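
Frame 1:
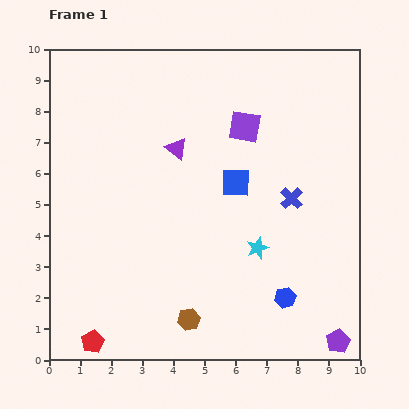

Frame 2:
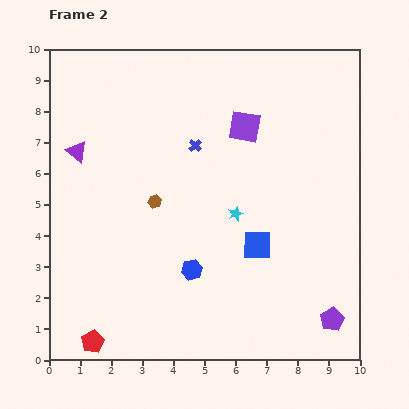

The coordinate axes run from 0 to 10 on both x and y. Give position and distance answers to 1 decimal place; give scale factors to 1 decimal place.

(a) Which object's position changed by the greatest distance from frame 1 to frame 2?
the brown hexagon

(moved 4.0; next 3.5)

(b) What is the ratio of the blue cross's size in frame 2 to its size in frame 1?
0.6×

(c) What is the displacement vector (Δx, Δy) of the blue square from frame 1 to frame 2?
(0.7, -2.0)

The blue square was at (6.0, 5.7) in frame 1 and (6.7, 3.7) in frame 2.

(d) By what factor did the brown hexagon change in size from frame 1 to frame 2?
0.6×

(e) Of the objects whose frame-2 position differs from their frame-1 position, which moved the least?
the purple pentagon

(moved 0.7)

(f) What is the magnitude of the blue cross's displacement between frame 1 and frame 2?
3.5

The blue cross moved from (7.8, 5.2) to (4.7, 6.9), a distance of √(3.1² + 1.7²) ≈ 3.5.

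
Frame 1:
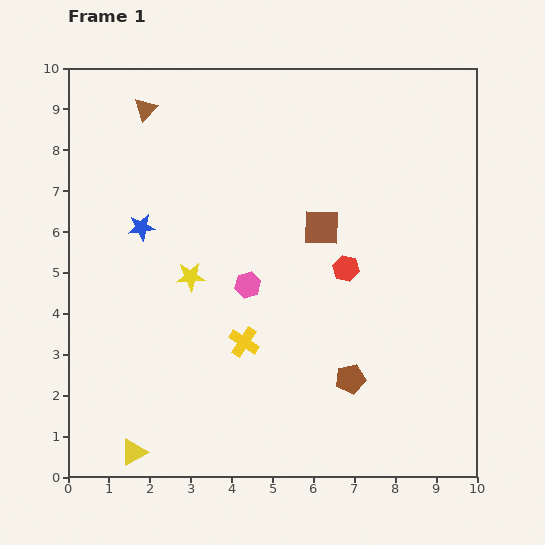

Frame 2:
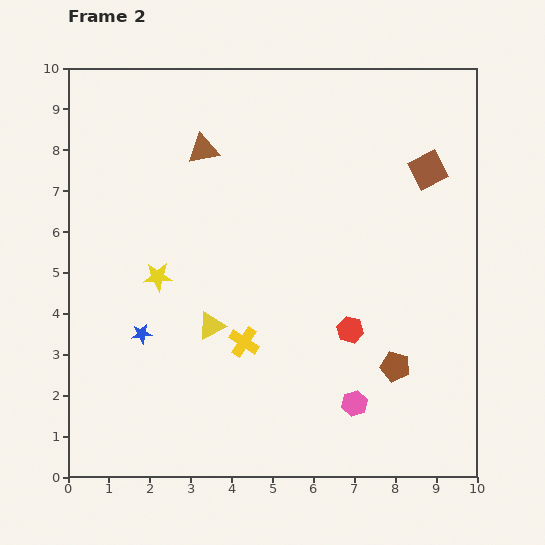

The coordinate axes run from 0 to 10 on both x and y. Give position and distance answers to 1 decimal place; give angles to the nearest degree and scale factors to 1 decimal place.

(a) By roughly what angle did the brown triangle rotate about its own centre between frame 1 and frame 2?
36° clockwise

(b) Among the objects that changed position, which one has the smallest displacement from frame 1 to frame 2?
the yellow star

(moved 0.8)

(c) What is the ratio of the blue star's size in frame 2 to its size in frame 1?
0.8×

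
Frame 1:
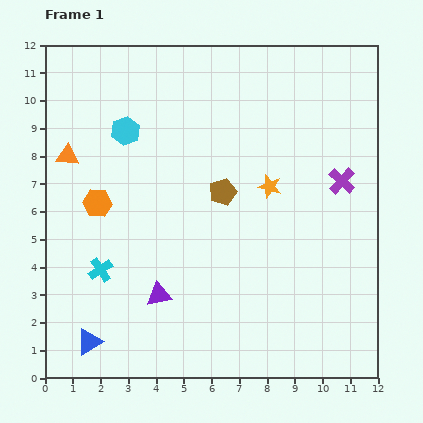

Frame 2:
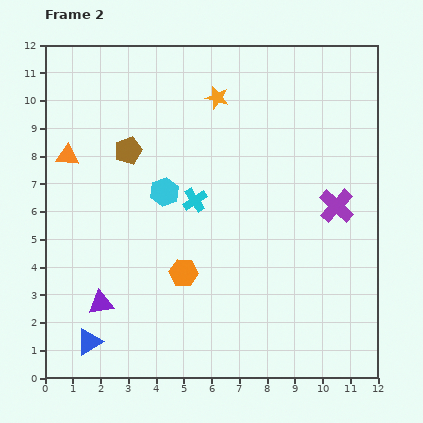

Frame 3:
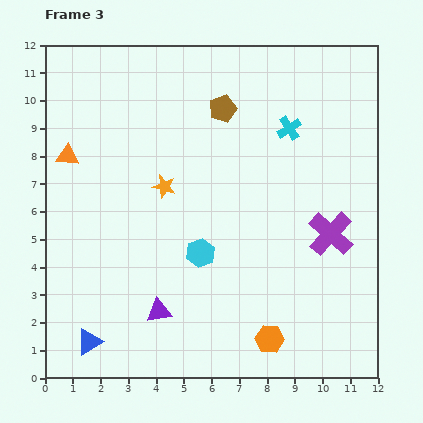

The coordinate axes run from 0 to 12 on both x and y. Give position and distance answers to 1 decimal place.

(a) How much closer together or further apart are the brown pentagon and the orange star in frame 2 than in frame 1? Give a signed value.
+2.0

Distance in frame 1: 1.7. Distance in frame 2: 3.7.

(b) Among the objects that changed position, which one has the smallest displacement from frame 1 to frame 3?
the purple triangle

(moved 0.6)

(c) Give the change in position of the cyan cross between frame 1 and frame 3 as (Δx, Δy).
(6.8, 5.1)

The cyan cross was at (2.0, 3.9) in frame 1 and (8.8, 9.0) in frame 3.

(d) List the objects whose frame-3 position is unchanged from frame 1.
the blue triangle, the orange triangle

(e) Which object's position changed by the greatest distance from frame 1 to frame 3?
the cyan cross

(moved 8.5; next 7.9)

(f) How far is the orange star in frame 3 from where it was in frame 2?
3.7

The orange star moved from (6.2, 10.1) to (4.3, 6.9), a distance of √(1.9² + 3.2²) ≈ 3.7.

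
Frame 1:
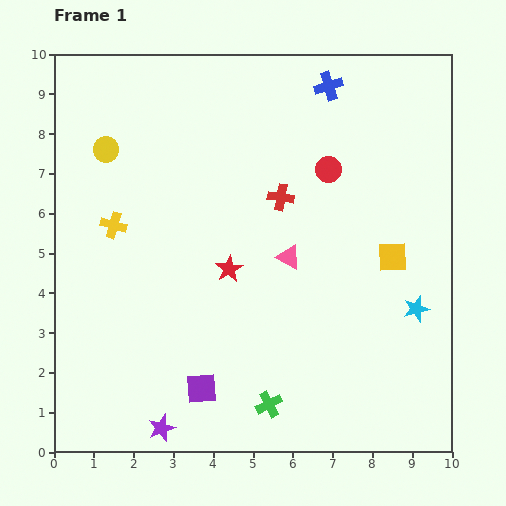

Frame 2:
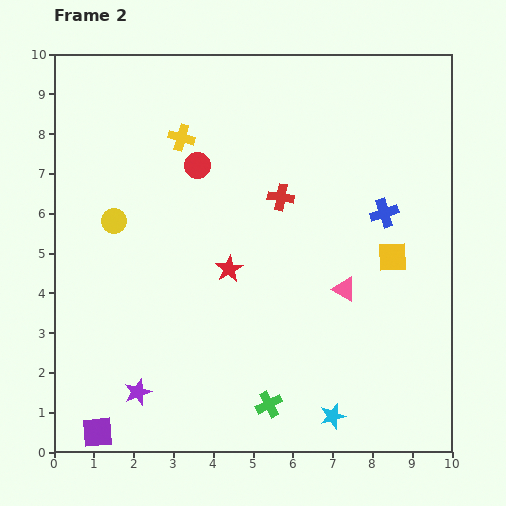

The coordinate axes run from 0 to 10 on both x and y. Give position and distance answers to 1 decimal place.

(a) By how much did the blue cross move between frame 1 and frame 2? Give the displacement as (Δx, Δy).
(1.4, -3.2)

The blue cross was at (6.9, 9.2) in frame 1 and (8.3, 6.0) in frame 2.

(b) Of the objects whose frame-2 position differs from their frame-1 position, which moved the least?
the purple star

(moved 1.1)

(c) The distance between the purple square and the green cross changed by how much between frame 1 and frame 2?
+2.7

Distance in frame 1: 1.7. Distance in frame 2: 4.4.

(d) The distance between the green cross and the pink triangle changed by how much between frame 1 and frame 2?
-0.2

Distance in frame 1: 3.7. Distance in frame 2: 3.5.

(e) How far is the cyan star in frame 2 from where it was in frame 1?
3.4

The cyan star moved from (9.1, 3.6) to (7.0, 0.9), a distance of √(2.1² + 2.7²) ≈ 3.4.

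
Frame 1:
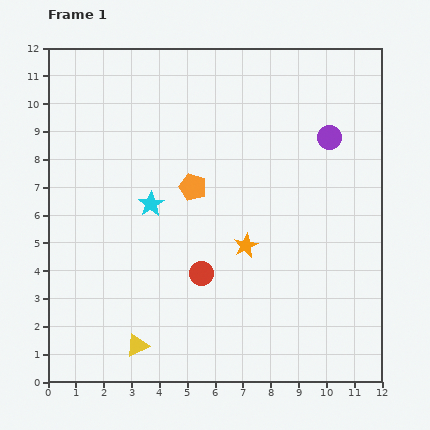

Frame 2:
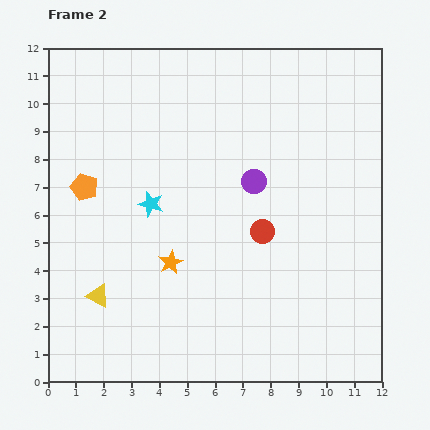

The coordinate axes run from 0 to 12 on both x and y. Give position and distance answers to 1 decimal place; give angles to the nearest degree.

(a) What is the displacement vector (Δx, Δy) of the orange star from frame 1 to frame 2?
(-2.7, -0.6)

The orange star was at (7.1, 4.9) in frame 1 and (4.4, 4.3) in frame 2.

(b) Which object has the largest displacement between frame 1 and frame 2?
the orange pentagon

(moved 3.9; next 3.1)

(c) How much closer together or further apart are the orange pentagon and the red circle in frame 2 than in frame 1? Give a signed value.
+3.5

Distance in frame 1: 3.1. Distance in frame 2: 6.6.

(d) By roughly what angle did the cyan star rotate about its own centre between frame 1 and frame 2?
23° counter-clockwise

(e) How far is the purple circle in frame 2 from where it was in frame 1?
3.1

The purple circle moved from (10.1, 8.8) to (7.4, 7.2), a distance of √(2.7² + 1.6²) ≈ 3.1.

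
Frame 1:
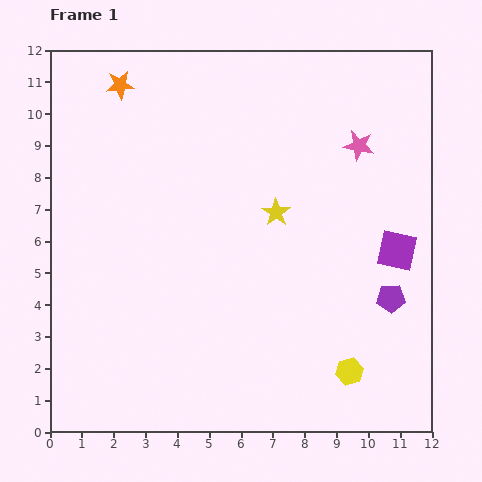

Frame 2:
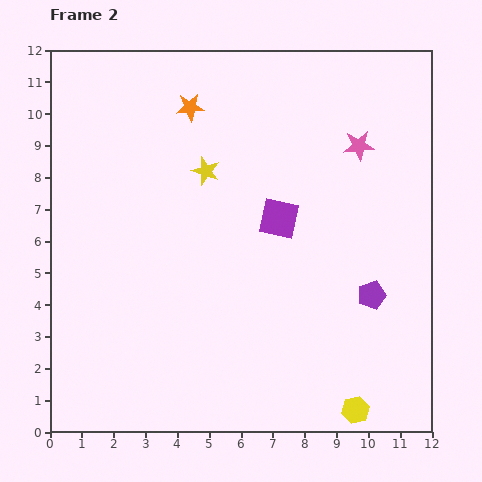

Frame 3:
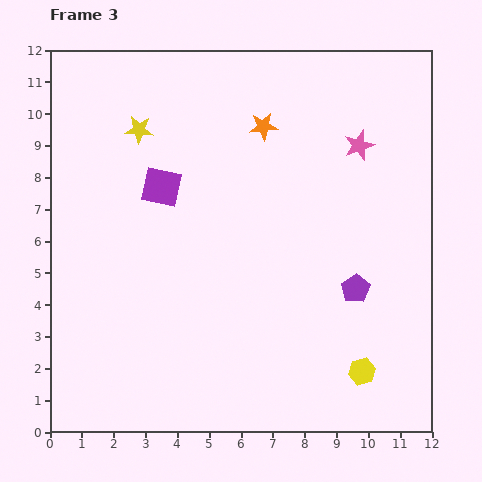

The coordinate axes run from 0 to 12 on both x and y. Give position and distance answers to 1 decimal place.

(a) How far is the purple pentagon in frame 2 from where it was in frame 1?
0.6

The purple pentagon moved from (10.7, 4.2) to (10.1, 4.3), a distance of √(0.6² + 0.1²) ≈ 0.6.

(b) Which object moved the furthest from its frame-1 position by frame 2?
the purple square

(moved 3.8; next 2.6)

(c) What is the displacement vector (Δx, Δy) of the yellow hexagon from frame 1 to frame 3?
(0.4, 0.0)

The yellow hexagon was at (9.4, 1.9) in frame 1 and (9.8, 1.9) in frame 3.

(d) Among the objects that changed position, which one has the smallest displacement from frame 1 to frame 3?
the yellow hexagon

(moved 0.4)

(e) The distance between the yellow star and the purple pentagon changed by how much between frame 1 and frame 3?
+3.9

Distance in frame 1: 4.5. Distance in frame 3: 8.4.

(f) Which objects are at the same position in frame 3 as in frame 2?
the pink star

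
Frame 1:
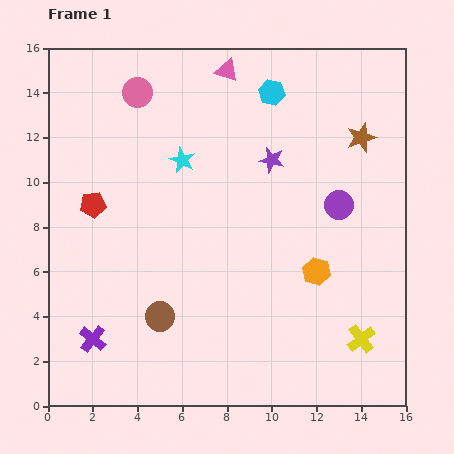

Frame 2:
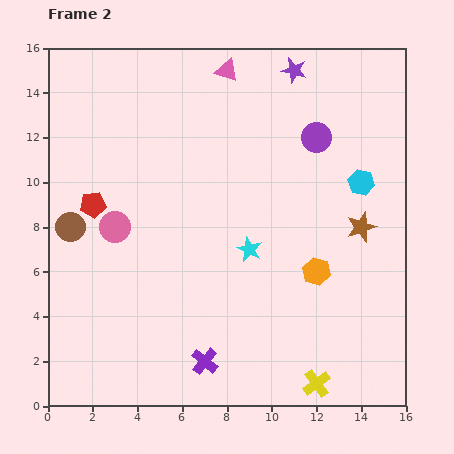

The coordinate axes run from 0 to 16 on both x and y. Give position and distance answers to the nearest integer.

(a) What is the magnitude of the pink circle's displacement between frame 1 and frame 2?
6

The pink circle moved from (4, 14) to (3, 8), a distance of √(1² + 6²) ≈ 6.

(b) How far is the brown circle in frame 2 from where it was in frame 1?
6

The brown circle moved from (5, 4) to (1, 8), a distance of √(4² + 4²) ≈ 6.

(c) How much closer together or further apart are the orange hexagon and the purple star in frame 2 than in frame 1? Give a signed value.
+4

Distance in frame 1: 5. Distance in frame 2: 9.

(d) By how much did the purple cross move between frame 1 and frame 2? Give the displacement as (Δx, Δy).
(5, -1)

The purple cross was at (2, 3) in frame 1 and (7, 2) in frame 2.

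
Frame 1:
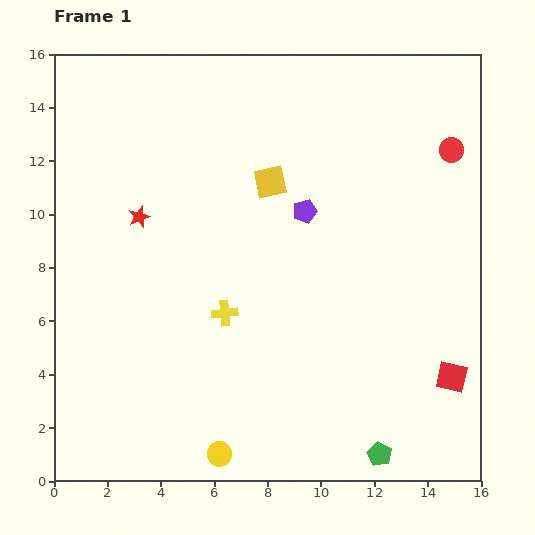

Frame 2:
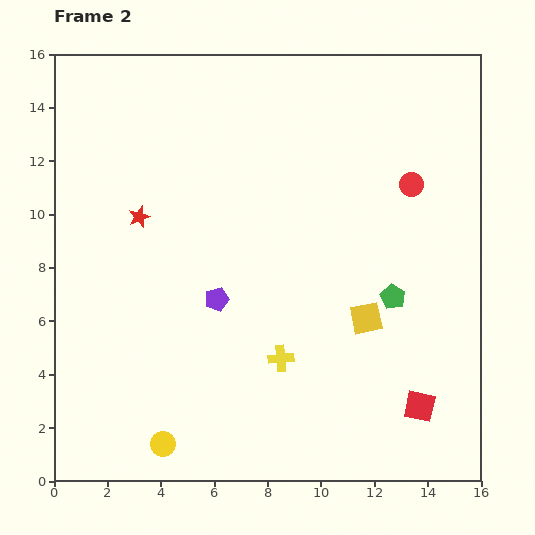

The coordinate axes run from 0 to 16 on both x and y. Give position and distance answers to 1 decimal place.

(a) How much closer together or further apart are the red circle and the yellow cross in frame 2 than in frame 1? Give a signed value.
-2.4

Distance in frame 1: 10.5. Distance in frame 2: 8.1.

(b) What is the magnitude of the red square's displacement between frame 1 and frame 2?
1.6

The red square moved from (14.9, 3.9) to (13.7, 2.8), a distance of √(1.2² + 1.1²) ≈ 1.6.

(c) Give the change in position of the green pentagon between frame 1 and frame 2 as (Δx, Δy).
(0.5, 5.9)

The green pentagon was at (12.2, 1.0) in frame 1 and (12.7, 6.9) in frame 2.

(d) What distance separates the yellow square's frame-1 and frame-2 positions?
6.2

The yellow square moved from (8.1, 11.2) to (11.7, 6.1), a distance of √(3.6² + 5.1²) ≈ 6.2.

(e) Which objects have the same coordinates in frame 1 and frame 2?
the red star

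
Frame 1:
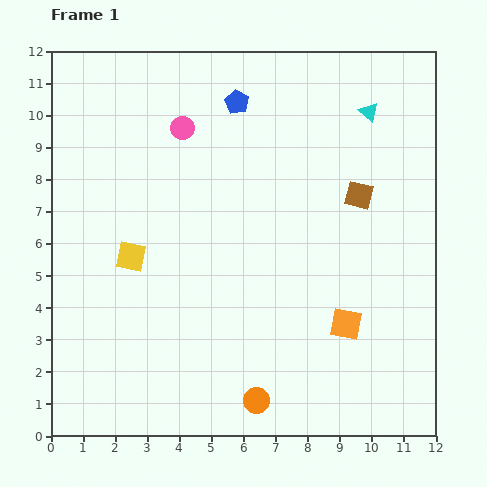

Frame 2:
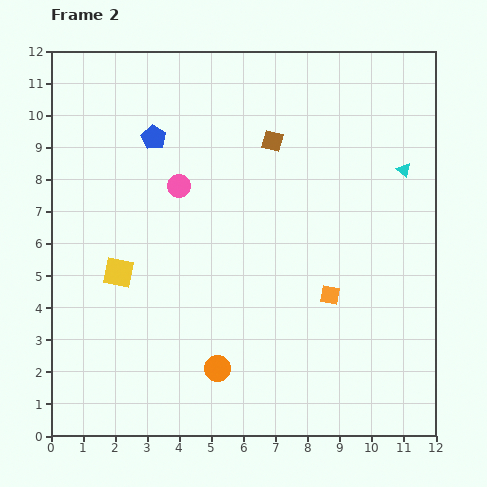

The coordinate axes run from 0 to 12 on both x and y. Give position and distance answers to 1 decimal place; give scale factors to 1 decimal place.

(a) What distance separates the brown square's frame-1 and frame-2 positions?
3.2

The brown square moved from (9.6, 7.5) to (6.9, 9.2), a distance of √(2.7² + 1.7²) ≈ 3.2.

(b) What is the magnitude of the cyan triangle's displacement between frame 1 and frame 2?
2.1

The cyan triangle moved from (9.9, 10.1) to (11.0, 8.3), a distance of √(1.1² + 1.8²) ≈ 2.1.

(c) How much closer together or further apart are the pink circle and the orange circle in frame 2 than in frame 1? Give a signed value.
-3.0

Distance in frame 1: 8.8. Distance in frame 2: 5.8.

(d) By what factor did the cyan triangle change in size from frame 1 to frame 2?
0.7×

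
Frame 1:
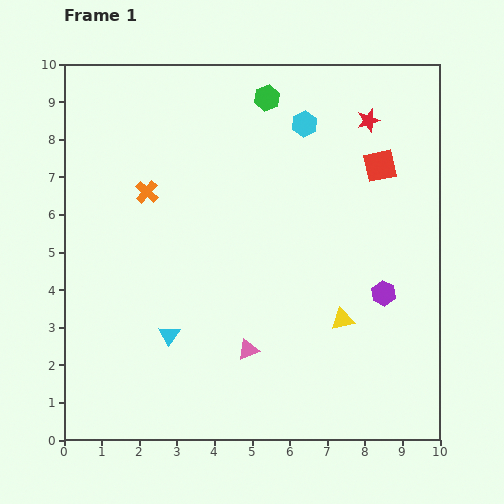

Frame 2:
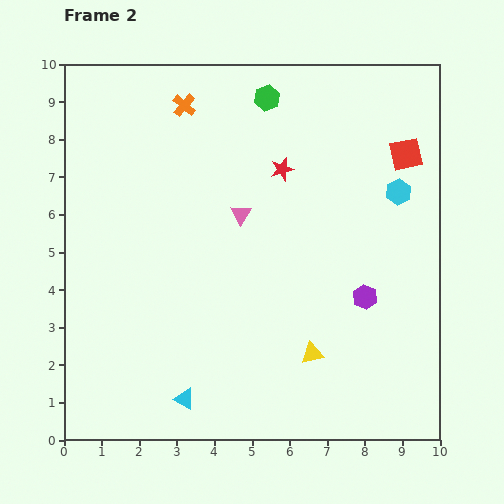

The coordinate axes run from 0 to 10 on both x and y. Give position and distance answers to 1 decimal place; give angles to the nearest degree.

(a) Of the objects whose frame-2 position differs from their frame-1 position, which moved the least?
the purple hexagon

(moved 0.5)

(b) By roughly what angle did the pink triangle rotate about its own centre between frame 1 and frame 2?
34° counter-clockwise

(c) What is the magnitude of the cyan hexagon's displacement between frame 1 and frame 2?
3.1

The cyan hexagon moved from (6.4, 8.4) to (8.9, 6.6), a distance of √(2.5² + 1.8²) ≈ 3.1.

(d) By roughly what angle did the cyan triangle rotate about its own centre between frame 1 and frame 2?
34° counter-clockwise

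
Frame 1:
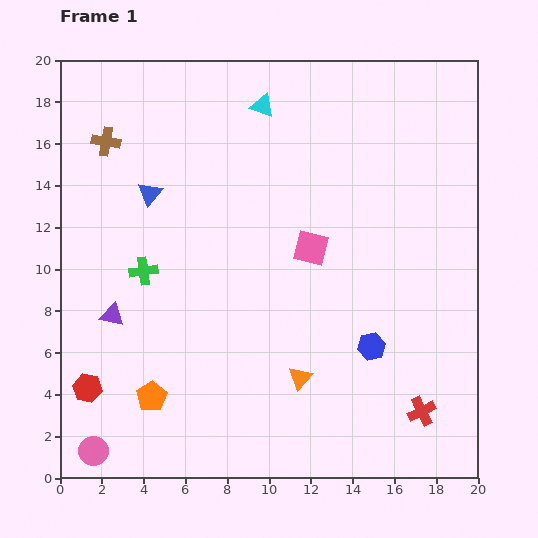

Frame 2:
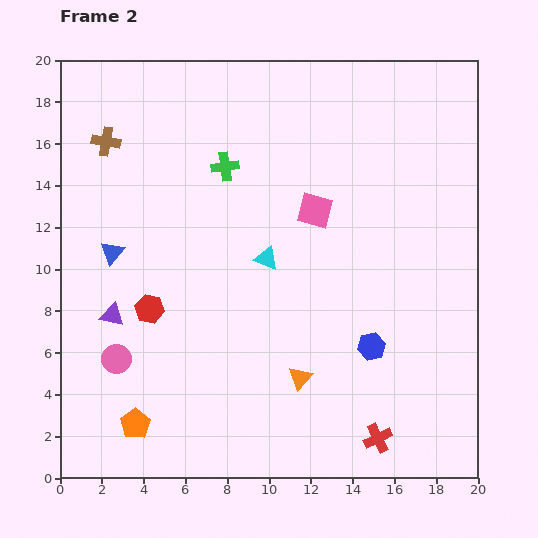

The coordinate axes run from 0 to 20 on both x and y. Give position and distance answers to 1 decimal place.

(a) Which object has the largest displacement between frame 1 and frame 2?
the cyan triangle

(moved 7.3; next 6.3)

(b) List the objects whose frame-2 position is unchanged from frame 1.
the blue hexagon, the purple triangle, the orange triangle, the brown cross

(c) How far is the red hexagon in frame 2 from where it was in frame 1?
4.8

The red hexagon moved from (1.3, 4.3) to (4.3, 8.1), a distance of √(3.0² + 3.8²) ≈ 4.8.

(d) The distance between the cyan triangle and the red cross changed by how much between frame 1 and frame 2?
-6.4

Distance in frame 1: 16.5. Distance in frame 2: 10.1.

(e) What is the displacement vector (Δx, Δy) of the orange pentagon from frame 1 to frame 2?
(-0.8, -1.3)

The orange pentagon was at (4.4, 3.9) in frame 1 and (3.6, 2.6) in frame 2.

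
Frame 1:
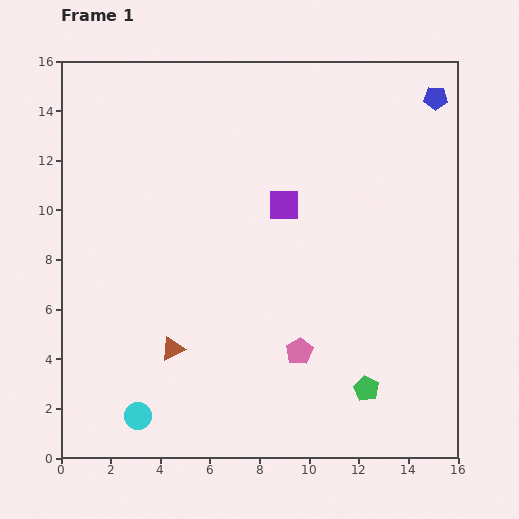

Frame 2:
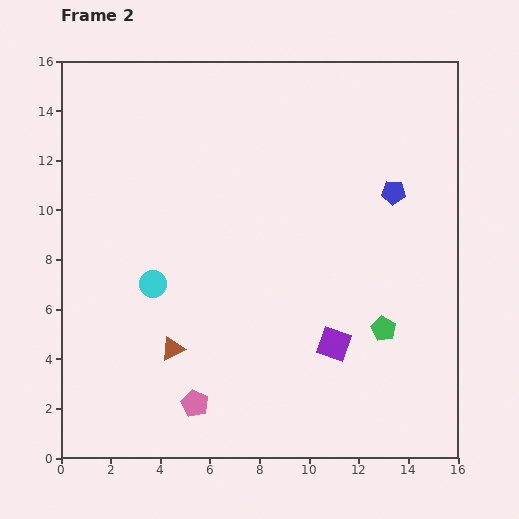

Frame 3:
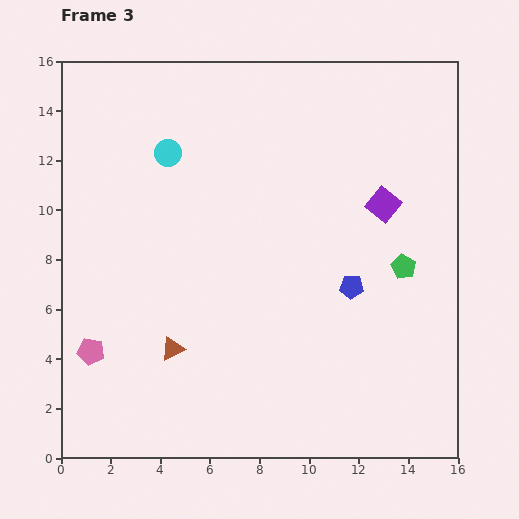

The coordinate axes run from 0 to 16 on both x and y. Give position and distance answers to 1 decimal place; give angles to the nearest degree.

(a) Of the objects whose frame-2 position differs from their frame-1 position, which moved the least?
the green pentagon

(moved 2.5)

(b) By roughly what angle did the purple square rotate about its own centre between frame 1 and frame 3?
39° clockwise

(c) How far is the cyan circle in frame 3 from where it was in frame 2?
5.3

The cyan circle moved from (3.7, 7.0) to (4.3, 12.3), a distance of √(0.6² + 5.3²) ≈ 5.3.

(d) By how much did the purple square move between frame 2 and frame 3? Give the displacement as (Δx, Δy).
(2.0, 5.6)

The purple square was at (11.0, 4.6) in frame 2 and (13.0, 10.2) in frame 3.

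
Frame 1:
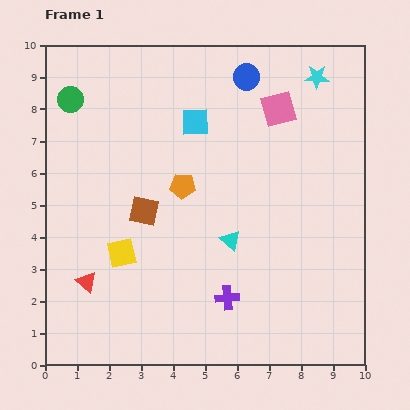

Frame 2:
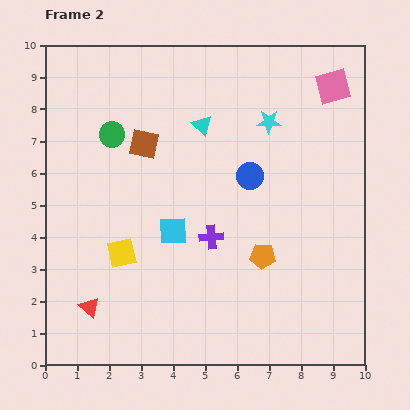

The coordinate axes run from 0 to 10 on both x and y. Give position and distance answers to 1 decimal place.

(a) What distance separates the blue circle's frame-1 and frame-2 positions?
3.1

The blue circle moved from (6.3, 9.0) to (6.4, 5.9), a distance of √(0.1² + 3.1²) ≈ 3.1.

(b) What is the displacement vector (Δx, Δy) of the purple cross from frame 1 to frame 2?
(-0.5, 1.9)

The purple cross was at (5.7, 2.1) in frame 1 and (5.2, 4.0) in frame 2.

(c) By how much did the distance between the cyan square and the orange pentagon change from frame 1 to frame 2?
+0.9

Distance in frame 1: 2.0. Distance in frame 2: 2.9.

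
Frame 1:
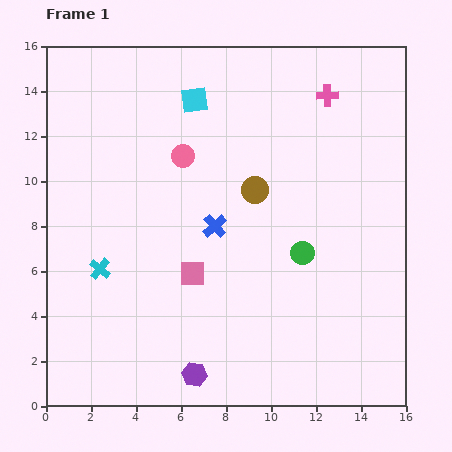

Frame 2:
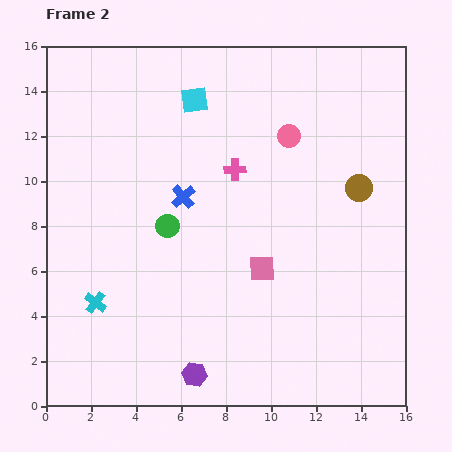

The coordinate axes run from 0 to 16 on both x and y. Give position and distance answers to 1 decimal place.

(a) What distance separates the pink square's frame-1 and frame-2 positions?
3.1

The pink square moved from (6.5, 5.9) to (9.6, 6.1), a distance of √(3.1² + 0.2²) ≈ 3.1.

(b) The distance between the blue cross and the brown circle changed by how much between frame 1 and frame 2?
+5.4

Distance in frame 1: 2.4. Distance in frame 2: 7.8.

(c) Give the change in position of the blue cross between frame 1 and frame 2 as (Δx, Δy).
(-1.4, 1.3)

The blue cross was at (7.5, 8.0) in frame 1 and (6.1, 9.3) in frame 2.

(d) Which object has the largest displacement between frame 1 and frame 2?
the green circle

(moved 6.1; next 5.3)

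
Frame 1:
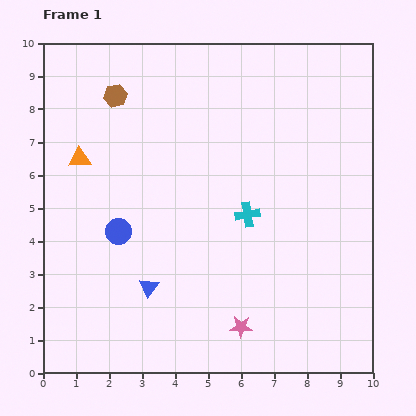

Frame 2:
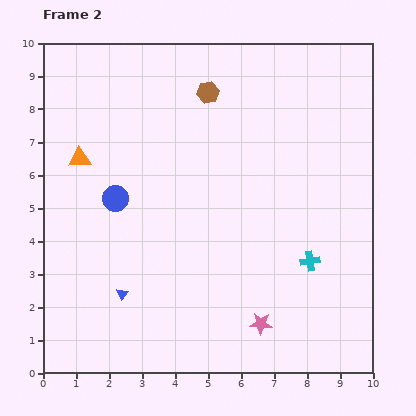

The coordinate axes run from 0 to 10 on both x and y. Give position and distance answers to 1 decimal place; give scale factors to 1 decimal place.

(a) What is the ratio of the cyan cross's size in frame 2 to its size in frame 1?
0.8×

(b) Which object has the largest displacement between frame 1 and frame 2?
the brown hexagon

(moved 2.8; next 2.4)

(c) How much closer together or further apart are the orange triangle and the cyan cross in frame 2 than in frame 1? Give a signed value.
+2.3

Distance in frame 1: 5.4. Distance in frame 2: 7.7.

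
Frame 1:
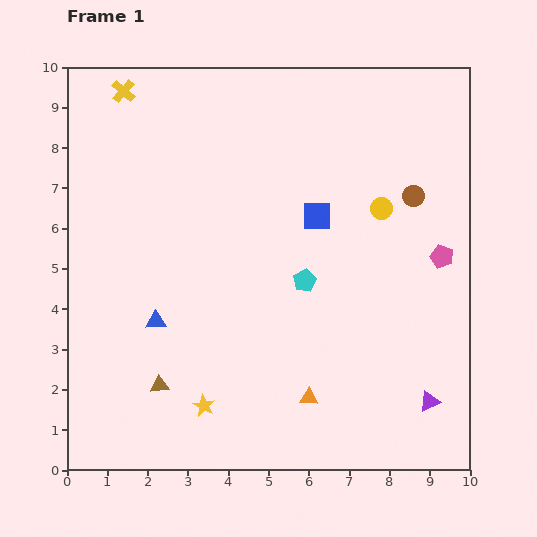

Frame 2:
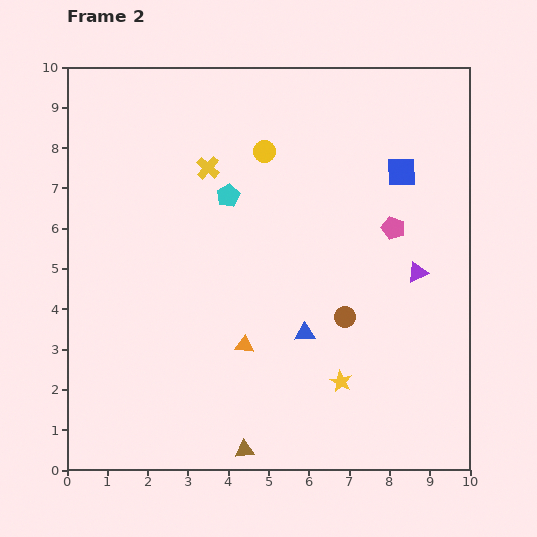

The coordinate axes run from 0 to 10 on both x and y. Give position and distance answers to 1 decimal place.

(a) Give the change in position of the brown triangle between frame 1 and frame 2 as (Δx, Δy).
(2.1, -1.6)

The brown triangle was at (2.3, 2.1) in frame 1 and (4.4, 0.5) in frame 2.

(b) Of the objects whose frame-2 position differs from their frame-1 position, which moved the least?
the pink pentagon

(moved 1.4)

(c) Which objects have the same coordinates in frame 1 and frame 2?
none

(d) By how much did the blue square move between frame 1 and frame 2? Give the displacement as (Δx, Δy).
(2.1, 1.1)

The blue square was at (6.2, 6.3) in frame 1 and (8.3, 7.4) in frame 2.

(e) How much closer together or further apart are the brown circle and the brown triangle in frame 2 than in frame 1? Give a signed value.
-3.8

Distance in frame 1: 7.9. Distance in frame 2: 4.1.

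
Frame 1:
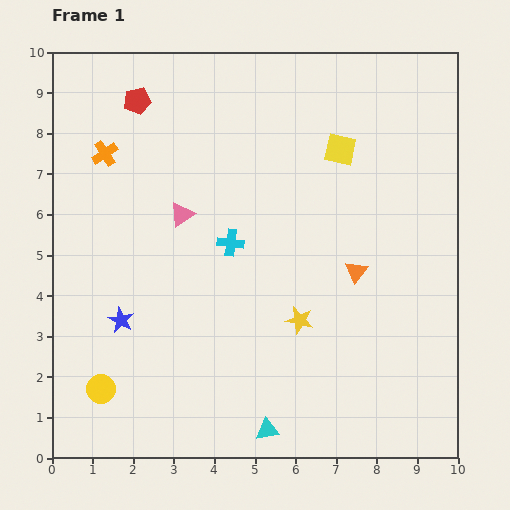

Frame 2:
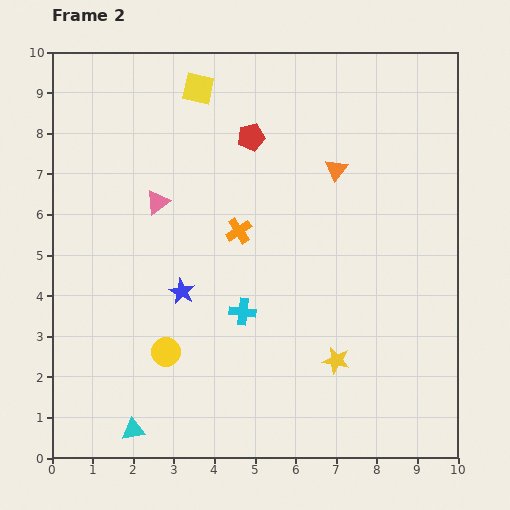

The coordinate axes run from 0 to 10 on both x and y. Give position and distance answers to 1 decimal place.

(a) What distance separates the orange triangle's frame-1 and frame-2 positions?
2.5

The orange triangle moved from (7.5, 4.6) to (7.0, 7.1), a distance of √(0.5² + 2.5²) ≈ 2.5.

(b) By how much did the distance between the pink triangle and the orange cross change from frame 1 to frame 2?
-0.3

Distance in frame 1: 2.4. Distance in frame 2: 2.1.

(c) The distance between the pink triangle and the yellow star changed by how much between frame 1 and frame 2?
+2.0

Distance in frame 1: 3.9. Distance in frame 2: 5.9.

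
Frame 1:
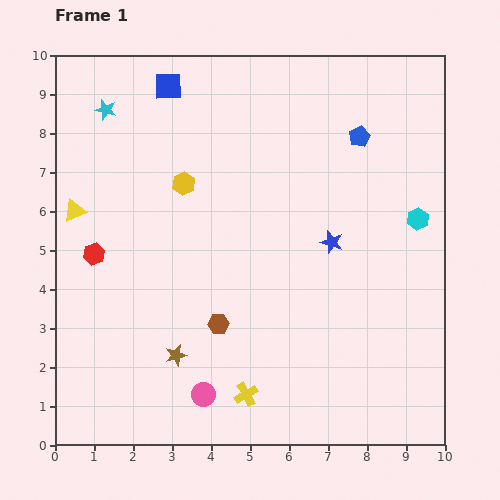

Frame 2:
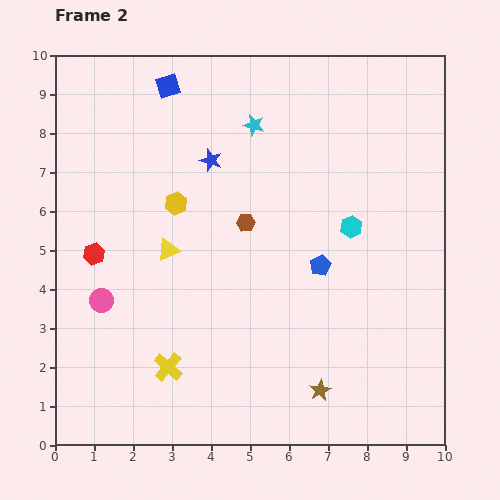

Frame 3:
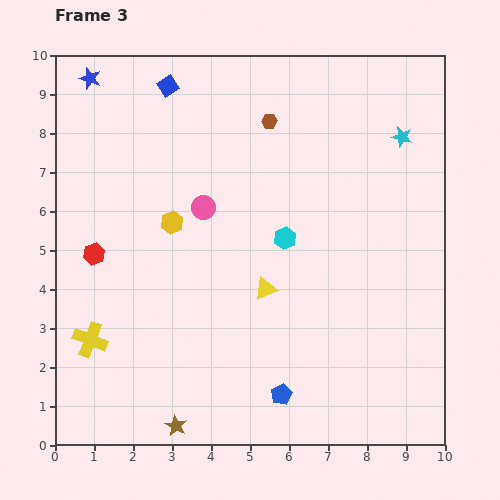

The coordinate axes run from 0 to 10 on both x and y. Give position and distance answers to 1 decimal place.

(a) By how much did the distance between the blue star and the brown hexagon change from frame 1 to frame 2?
-1.8

Distance in frame 1: 3.6. Distance in frame 2: 1.8.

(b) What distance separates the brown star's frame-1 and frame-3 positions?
1.8

The brown star moved from (3.1, 2.3) to (3.1, 0.5), a distance of √(0.0² + 1.8²) ≈ 1.8.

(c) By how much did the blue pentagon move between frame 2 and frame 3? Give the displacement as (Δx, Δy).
(-1.0, -3.3)

The blue pentagon was at (6.8, 4.6) in frame 2 and (5.8, 1.3) in frame 3.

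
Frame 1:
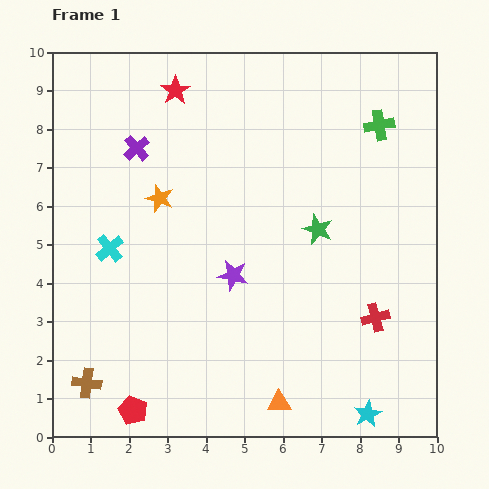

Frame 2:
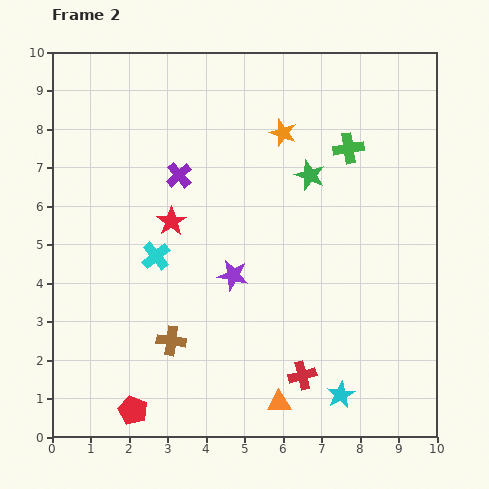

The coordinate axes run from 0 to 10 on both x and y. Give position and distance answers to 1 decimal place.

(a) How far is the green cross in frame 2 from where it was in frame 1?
1.0

The green cross moved from (8.5, 8.1) to (7.7, 7.5), a distance of √(0.8² + 0.6²) ≈ 1.0.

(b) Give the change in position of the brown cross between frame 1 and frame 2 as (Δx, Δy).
(2.2, 1.1)

The brown cross was at (0.9, 1.4) in frame 1 and (3.1, 2.5) in frame 2.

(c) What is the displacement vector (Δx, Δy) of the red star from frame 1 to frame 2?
(-0.1, -3.4)

The red star was at (3.2, 9.0) in frame 1 and (3.1, 5.6) in frame 2.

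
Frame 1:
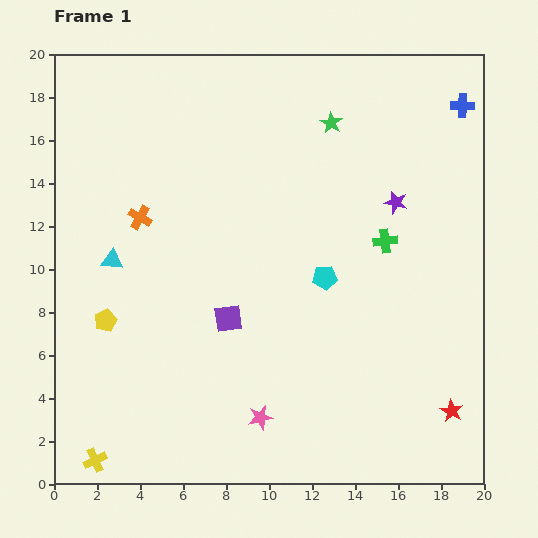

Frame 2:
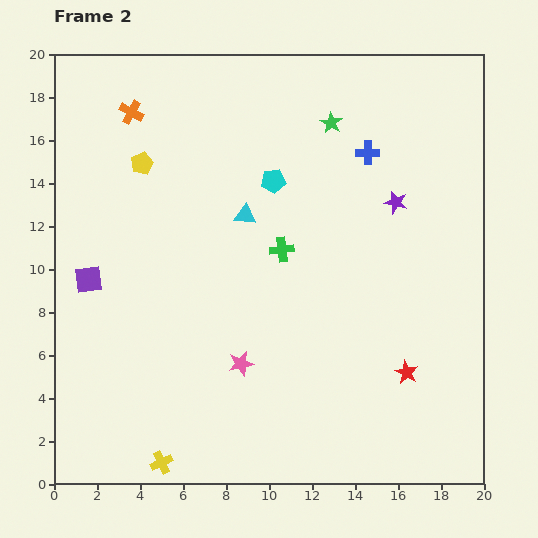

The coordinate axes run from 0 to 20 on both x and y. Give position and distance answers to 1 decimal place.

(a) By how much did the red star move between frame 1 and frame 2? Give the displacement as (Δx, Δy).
(-2.1, 1.8)

The red star was at (18.5, 3.4) in frame 1 and (16.4, 5.2) in frame 2.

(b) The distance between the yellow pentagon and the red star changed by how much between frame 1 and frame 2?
-0.9

Distance in frame 1: 16.6. Distance in frame 2: 15.7.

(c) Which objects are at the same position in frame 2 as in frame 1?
the purple star, the green star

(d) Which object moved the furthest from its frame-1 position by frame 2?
the yellow pentagon

(moved 7.5; next 6.7)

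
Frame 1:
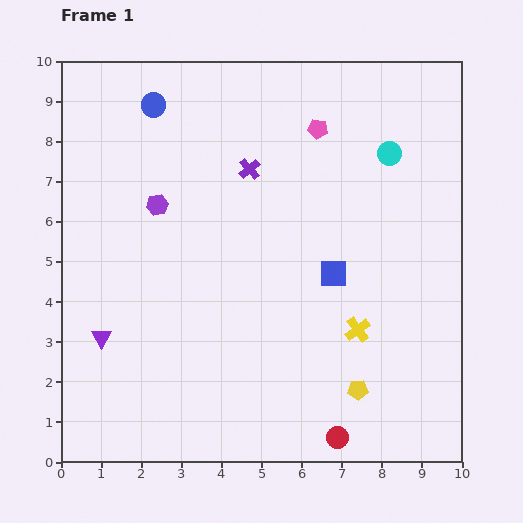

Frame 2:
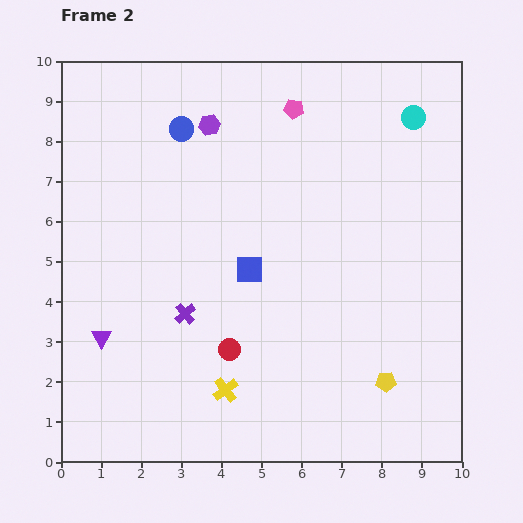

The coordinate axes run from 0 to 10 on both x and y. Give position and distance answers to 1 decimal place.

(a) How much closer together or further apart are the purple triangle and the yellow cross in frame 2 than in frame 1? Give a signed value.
-3.0

Distance in frame 1: 6.4. Distance in frame 2: 3.4.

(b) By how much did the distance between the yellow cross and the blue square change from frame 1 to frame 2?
+1.6

Distance in frame 1: 1.5. Distance in frame 2: 3.1.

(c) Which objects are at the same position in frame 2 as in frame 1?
the purple triangle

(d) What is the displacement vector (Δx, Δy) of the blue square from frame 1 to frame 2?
(-2.1, 0.1)

The blue square was at (6.8, 4.7) in frame 1 and (4.7, 4.8) in frame 2.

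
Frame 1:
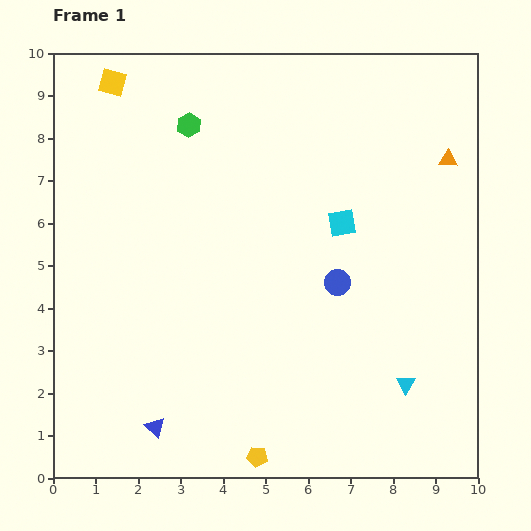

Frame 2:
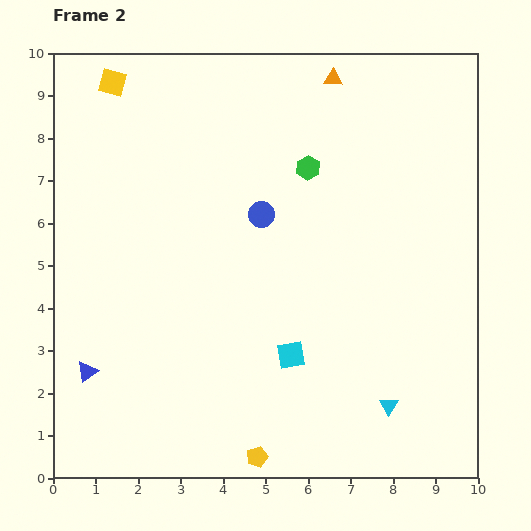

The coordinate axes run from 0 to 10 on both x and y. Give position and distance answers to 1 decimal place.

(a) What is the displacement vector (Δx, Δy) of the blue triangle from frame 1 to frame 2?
(-1.6, 1.3)

The blue triangle was at (2.4, 1.2) in frame 1 and (0.8, 2.5) in frame 2.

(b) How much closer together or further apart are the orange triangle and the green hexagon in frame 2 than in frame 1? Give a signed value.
-4.0

Distance in frame 1: 6.2. Distance in frame 2: 2.2.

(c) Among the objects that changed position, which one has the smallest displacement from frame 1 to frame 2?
the cyan triangle

(moved 0.6)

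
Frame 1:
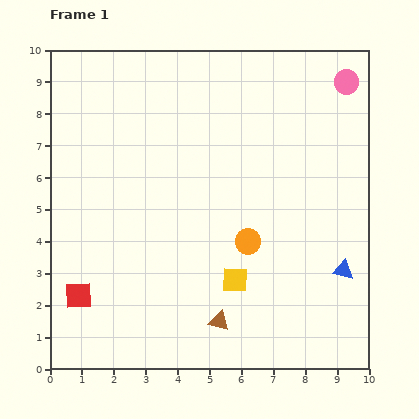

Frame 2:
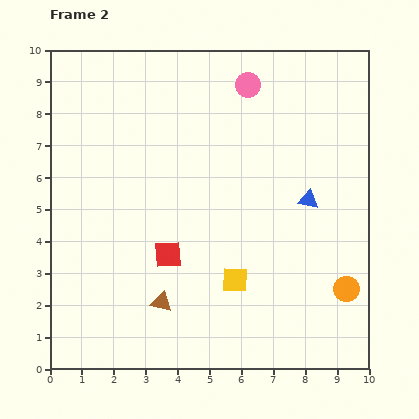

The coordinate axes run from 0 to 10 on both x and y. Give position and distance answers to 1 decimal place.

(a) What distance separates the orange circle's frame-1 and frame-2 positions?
3.4

The orange circle moved from (6.2, 4.0) to (9.3, 2.5), a distance of √(3.1² + 1.5²) ≈ 3.4.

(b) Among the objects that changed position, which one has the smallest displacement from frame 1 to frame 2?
the brown triangle

(moved 1.9)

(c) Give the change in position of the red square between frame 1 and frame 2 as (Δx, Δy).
(2.8, 1.3)

The red square was at (0.9, 2.3) in frame 1 and (3.7, 3.6) in frame 2.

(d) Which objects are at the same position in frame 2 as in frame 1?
the yellow square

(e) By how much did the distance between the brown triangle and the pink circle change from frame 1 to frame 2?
-1.2

Distance in frame 1: 8.5. Distance in frame 2: 7.3.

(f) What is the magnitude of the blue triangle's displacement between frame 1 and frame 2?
2.5

The blue triangle moved from (9.2, 3.1) to (8.1, 5.3), a distance of √(1.1² + 2.2²) ≈ 2.5.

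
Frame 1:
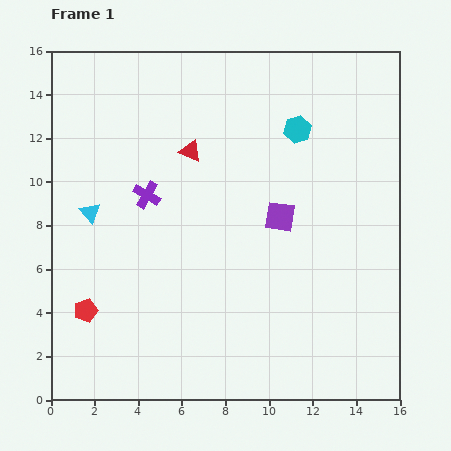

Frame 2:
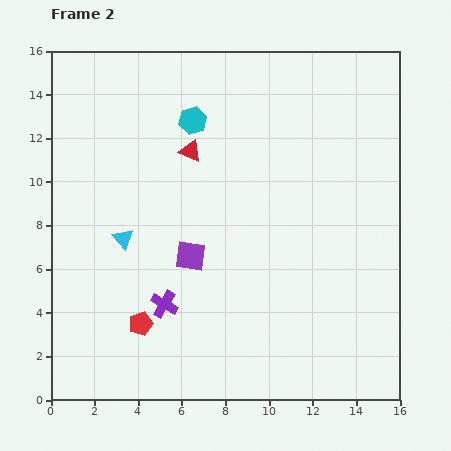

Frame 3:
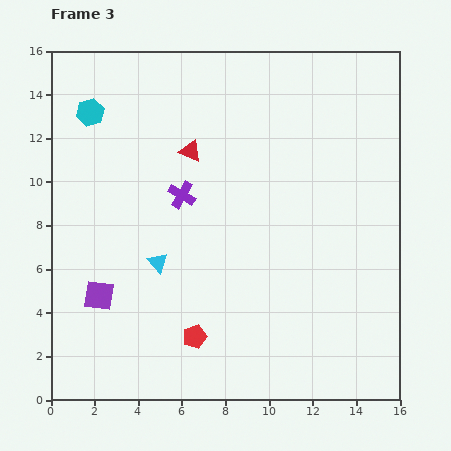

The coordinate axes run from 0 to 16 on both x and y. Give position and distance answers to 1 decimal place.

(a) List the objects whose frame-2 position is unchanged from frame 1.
the red triangle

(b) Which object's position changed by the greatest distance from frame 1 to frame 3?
the cyan hexagon

(moved 9.5; next 9.0)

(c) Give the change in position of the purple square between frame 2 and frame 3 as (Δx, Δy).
(-4.2, -1.8)

The purple square was at (6.4, 6.6) in frame 2 and (2.2, 4.8) in frame 3.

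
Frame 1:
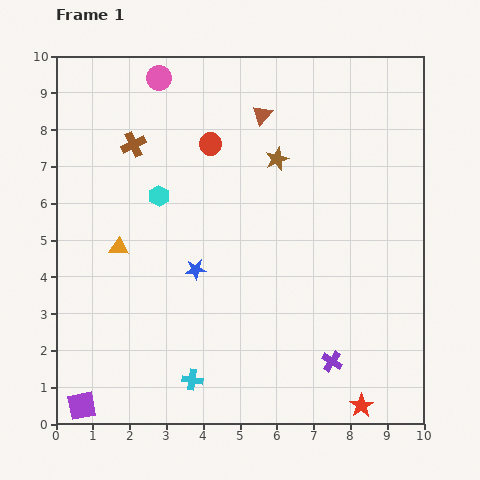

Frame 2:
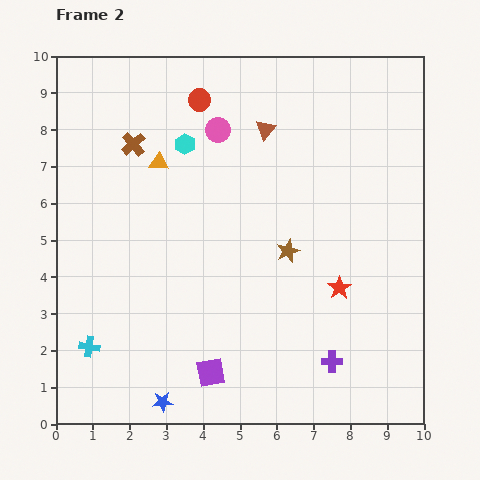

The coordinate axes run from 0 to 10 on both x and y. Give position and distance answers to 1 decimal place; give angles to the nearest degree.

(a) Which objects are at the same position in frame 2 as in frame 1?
the purple cross, the brown cross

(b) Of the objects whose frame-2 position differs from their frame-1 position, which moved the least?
the brown triangle

(moved 0.4)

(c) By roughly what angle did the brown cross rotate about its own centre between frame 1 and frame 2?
16° counter-clockwise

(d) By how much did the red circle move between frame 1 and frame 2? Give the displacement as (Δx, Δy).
(-0.3, 1.2)

The red circle was at (4.2, 7.6) in frame 1 and (3.9, 8.8) in frame 2.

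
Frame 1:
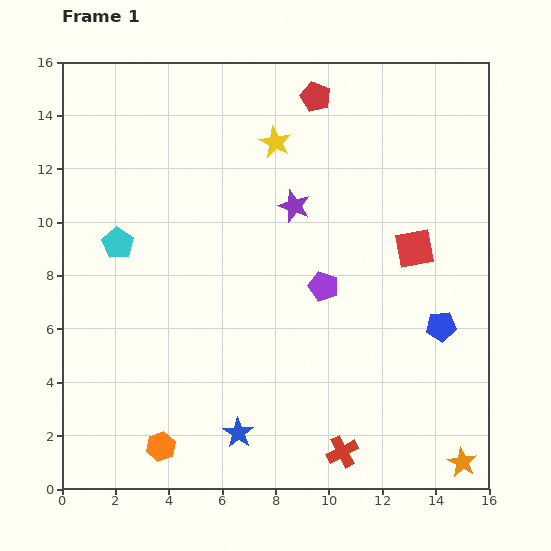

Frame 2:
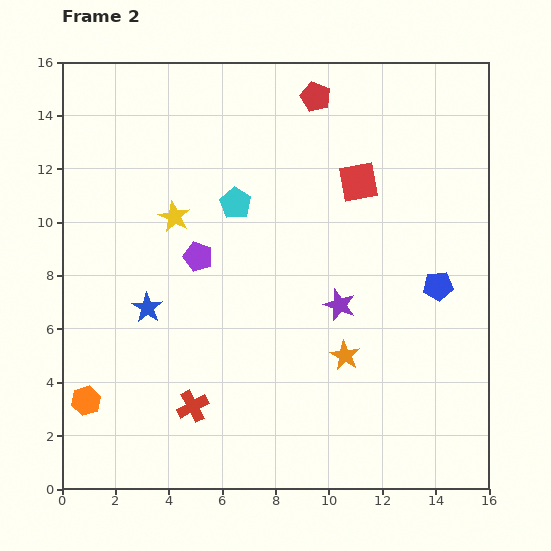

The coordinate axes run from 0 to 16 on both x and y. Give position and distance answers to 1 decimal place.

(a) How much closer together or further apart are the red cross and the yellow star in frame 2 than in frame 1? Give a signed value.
-4.8

Distance in frame 1: 11.9. Distance in frame 2: 7.1.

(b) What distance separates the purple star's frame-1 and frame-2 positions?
4.1

The purple star moved from (8.7, 10.6) to (10.4, 6.9), a distance of √(1.7² + 3.7²) ≈ 4.1.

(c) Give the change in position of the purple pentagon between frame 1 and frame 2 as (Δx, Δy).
(-4.7, 1.1)

The purple pentagon was at (9.8, 7.6) in frame 1 and (5.1, 8.7) in frame 2.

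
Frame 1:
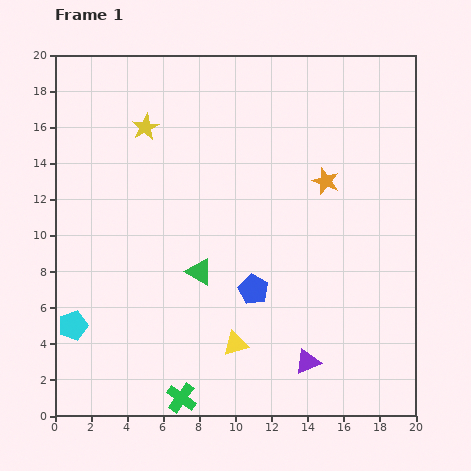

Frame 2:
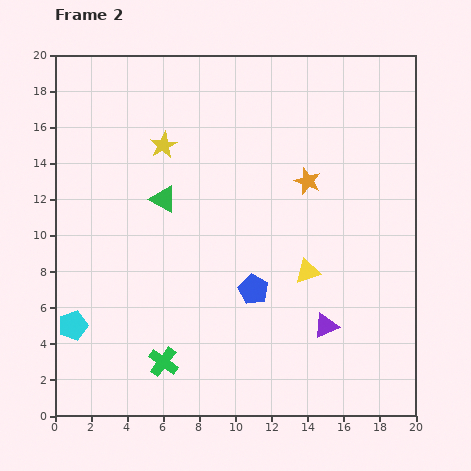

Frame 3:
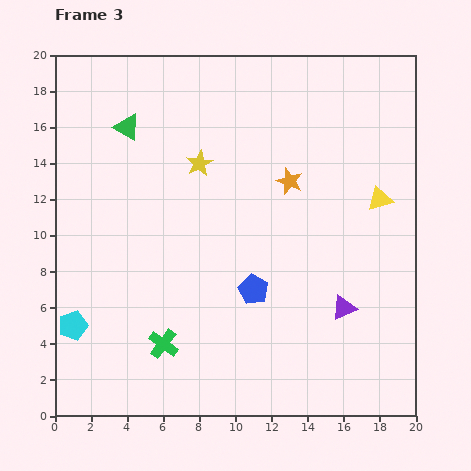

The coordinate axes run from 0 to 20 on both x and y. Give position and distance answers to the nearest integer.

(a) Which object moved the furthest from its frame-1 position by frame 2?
the yellow triangle

(moved 6; next 4)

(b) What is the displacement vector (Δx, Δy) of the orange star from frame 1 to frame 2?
(-1, 0)

The orange star was at (15, 13) in frame 1 and (14, 13) in frame 2.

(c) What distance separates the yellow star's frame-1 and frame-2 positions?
1

The yellow star moved from (5, 16) to (6, 15), a distance of √(1² + 1²) ≈ 1.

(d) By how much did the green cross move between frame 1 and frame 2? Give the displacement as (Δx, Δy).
(-1, 2)

The green cross was at (7, 1) in frame 1 and (6, 3) in frame 2.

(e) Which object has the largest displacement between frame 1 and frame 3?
the yellow triangle

(moved 11; next 9)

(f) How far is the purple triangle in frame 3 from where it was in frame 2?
1

The purple triangle moved from (15, 5) to (16, 6), a distance of √(1² + 1²) ≈ 1.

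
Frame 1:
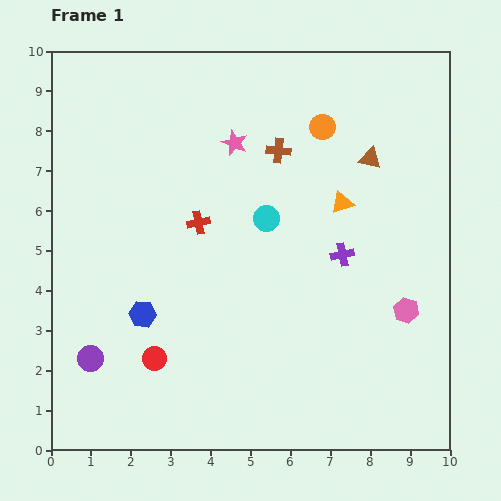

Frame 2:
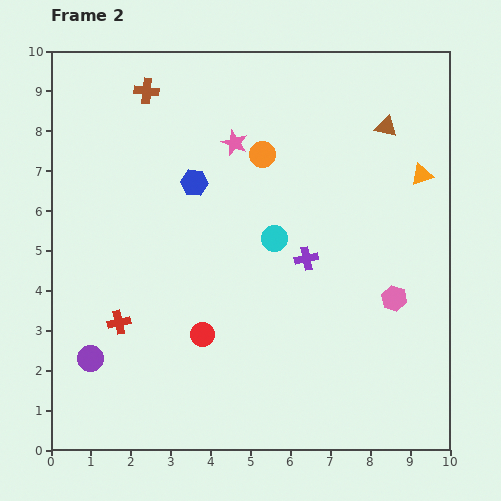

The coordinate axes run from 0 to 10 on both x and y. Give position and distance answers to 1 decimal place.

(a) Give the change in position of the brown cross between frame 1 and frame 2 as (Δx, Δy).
(-3.3, 1.5)

The brown cross was at (5.7, 7.5) in frame 1 and (2.4, 9.0) in frame 2.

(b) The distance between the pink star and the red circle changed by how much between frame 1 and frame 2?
-0.9

Distance in frame 1: 5.8. Distance in frame 2: 4.9.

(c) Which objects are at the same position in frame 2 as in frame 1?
the pink star, the purple circle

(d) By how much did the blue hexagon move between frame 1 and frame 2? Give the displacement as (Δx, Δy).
(1.3, 3.3)

The blue hexagon was at (2.3, 3.4) in frame 1 and (3.6, 6.7) in frame 2.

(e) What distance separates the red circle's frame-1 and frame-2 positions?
1.3

The red circle moved from (2.6, 2.3) to (3.8, 2.9), a distance of √(1.2² + 0.6²) ≈ 1.3.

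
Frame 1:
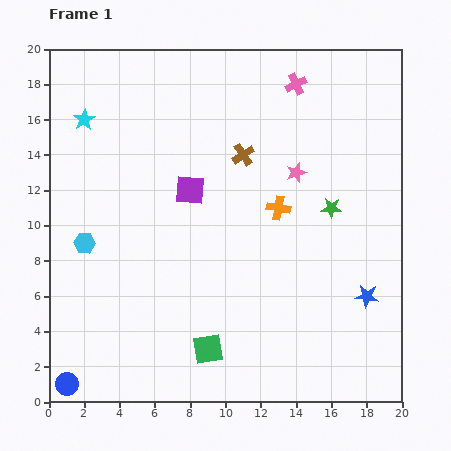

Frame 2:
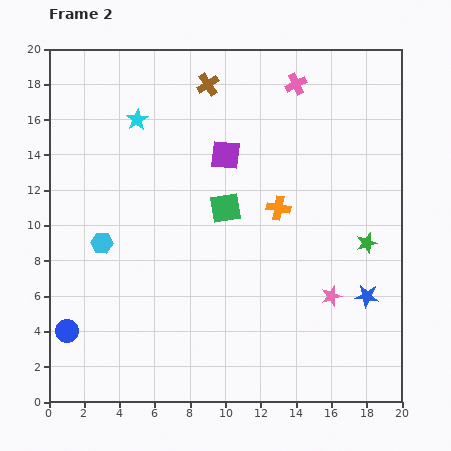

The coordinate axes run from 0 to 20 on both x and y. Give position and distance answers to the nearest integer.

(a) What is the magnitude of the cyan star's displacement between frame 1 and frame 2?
3

The cyan star moved from (2, 16) to (5, 16), a distance of √(3² + 0²) ≈ 3.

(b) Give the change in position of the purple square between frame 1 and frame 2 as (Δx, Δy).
(2, 2)

The purple square was at (8, 12) in frame 1 and (10, 14) in frame 2.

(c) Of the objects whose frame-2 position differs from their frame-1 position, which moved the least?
the cyan hexagon

(moved 1)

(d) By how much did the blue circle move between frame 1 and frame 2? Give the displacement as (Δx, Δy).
(0, 3)

The blue circle was at (1, 1) in frame 1 and (1, 4) in frame 2.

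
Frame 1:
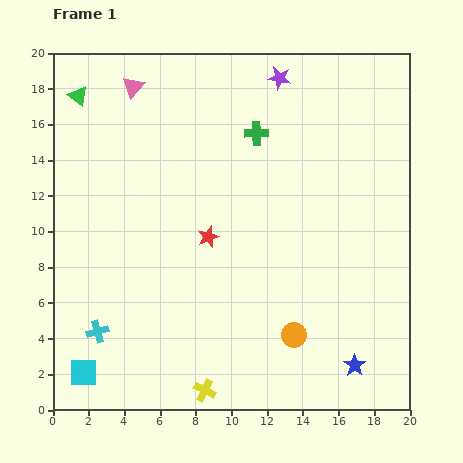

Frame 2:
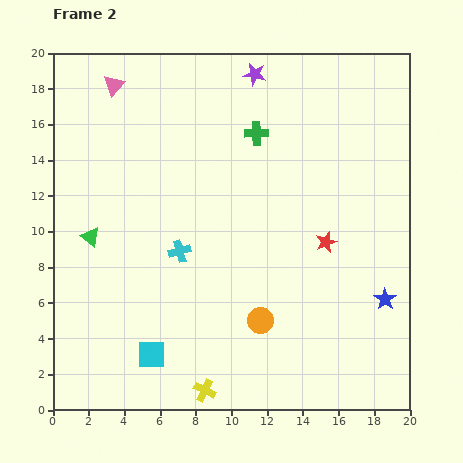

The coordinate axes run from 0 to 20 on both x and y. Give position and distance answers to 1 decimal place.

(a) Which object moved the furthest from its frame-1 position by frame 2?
the green triangle

(moved 7.9; next 6.6)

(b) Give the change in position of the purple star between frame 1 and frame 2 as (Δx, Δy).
(-1.4, 0.2)

The purple star was at (12.7, 18.6) in frame 1 and (11.3, 18.8) in frame 2.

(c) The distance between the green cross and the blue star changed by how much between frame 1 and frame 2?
-2.3

Distance in frame 1: 14.1. Distance in frame 2: 11.8.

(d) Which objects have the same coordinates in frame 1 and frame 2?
the yellow cross, the green cross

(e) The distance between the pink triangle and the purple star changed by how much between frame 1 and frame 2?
-0.3

Distance in frame 1: 8.2. Distance in frame 2: 7.9.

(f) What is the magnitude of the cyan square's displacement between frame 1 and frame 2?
3.9

The cyan square moved from (1.7, 2.1) to (5.5, 3.1), a distance of √(3.8² + 1.0²) ≈ 3.9.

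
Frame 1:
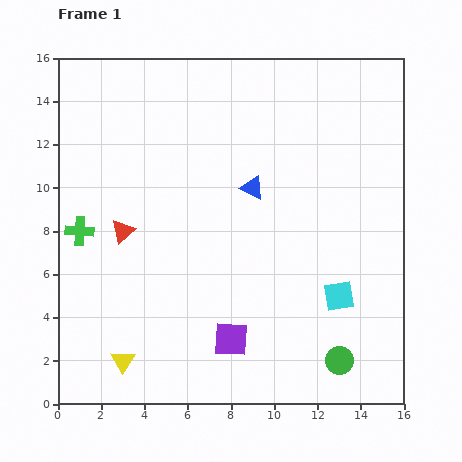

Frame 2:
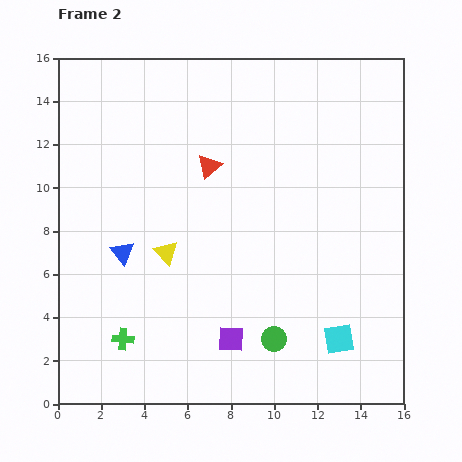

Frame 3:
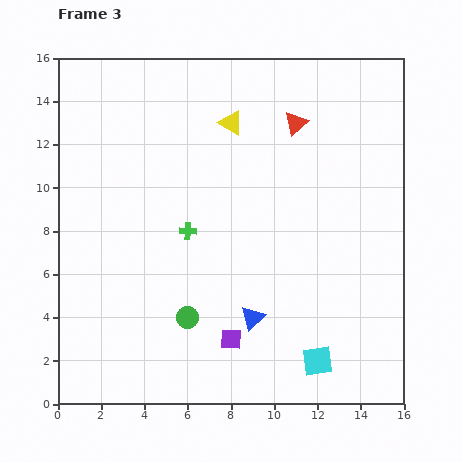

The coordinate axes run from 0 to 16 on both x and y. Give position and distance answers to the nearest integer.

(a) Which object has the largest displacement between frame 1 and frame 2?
the blue triangle

(moved 7; next 5)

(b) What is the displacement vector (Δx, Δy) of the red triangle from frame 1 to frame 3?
(8, 5)

The red triangle was at (3, 8) in frame 1 and (11, 13) in frame 3.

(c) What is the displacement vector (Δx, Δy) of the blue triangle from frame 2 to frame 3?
(6, -3)

The blue triangle was at (3, 7) in frame 2 and (9, 4) in frame 3.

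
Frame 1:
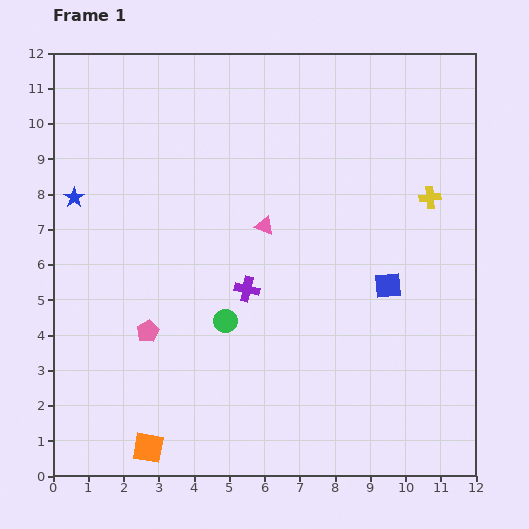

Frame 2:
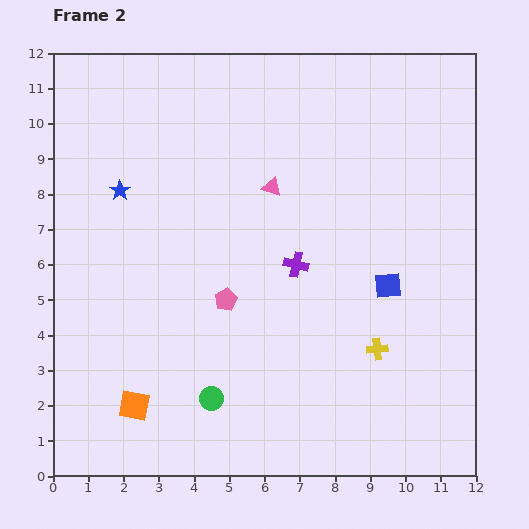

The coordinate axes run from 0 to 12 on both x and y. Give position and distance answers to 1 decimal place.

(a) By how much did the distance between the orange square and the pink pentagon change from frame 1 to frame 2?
+0.7

Distance in frame 1: 3.3. Distance in frame 2: 4.0.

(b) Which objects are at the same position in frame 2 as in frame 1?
the blue square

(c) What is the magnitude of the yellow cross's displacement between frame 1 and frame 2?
4.6

The yellow cross moved from (10.7, 7.9) to (9.2, 3.6), a distance of √(1.5² + 4.3²) ≈ 4.6.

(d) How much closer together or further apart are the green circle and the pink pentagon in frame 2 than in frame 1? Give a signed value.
+0.6

Distance in frame 1: 2.2. Distance in frame 2: 2.8.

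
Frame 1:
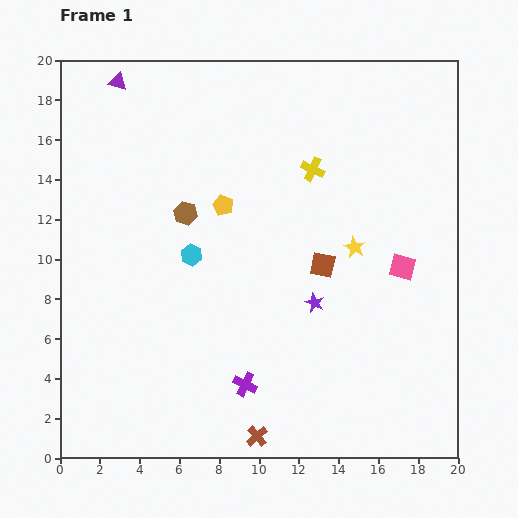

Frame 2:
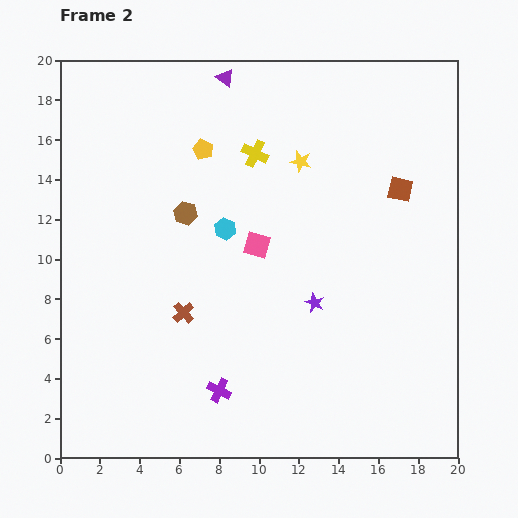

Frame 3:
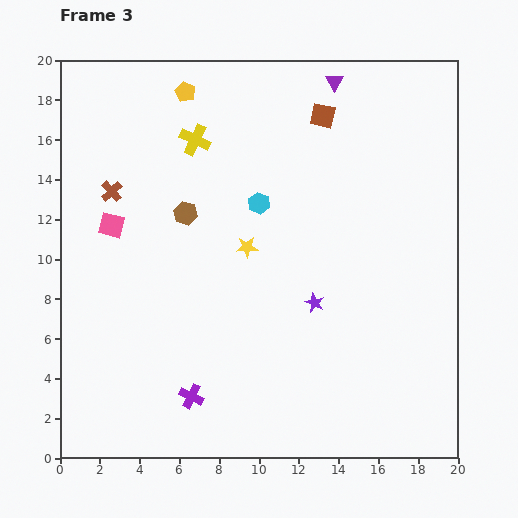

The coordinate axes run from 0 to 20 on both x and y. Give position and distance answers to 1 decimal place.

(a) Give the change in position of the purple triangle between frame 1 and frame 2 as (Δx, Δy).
(5.4, 0.2)

The purple triangle was at (2.9, 18.9) in frame 1 and (8.3, 19.1) in frame 2.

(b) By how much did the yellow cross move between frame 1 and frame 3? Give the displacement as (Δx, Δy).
(-5.9, 1.5)

The yellow cross was at (12.7, 14.5) in frame 1 and (6.8, 16.0) in frame 3.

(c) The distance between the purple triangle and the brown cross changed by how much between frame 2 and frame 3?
+0.5

Distance in frame 2: 12.0. Distance in frame 3: 12.5.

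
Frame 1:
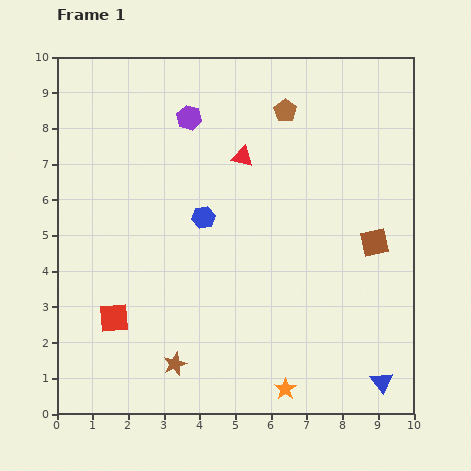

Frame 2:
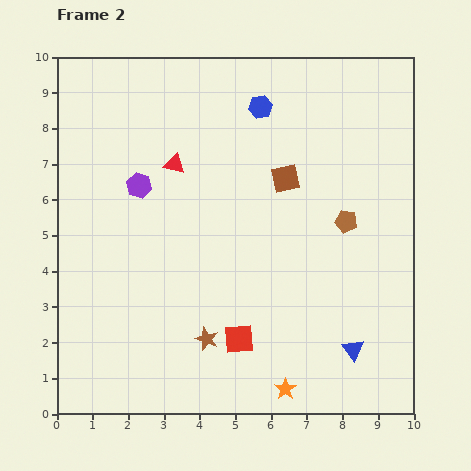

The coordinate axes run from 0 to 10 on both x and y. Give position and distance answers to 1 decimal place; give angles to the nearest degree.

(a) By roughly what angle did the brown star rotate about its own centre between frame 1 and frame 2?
30° counter-clockwise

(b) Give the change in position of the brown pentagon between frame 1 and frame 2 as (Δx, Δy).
(1.7, -3.1)

The brown pentagon was at (6.4, 8.5) in frame 1 and (8.1, 5.4) in frame 2.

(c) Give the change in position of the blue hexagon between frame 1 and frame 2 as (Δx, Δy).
(1.6, 3.1)

The blue hexagon was at (4.1, 5.5) in frame 1 and (5.7, 8.6) in frame 2.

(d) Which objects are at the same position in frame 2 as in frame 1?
the orange star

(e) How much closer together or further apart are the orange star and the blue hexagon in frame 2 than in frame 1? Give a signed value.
+2.6

Distance in frame 1: 5.3. Distance in frame 2: 7.9.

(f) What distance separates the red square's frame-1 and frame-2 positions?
3.6

The red square moved from (1.6, 2.7) to (5.1, 2.1), a distance of √(3.5² + 0.6²) ≈ 3.6.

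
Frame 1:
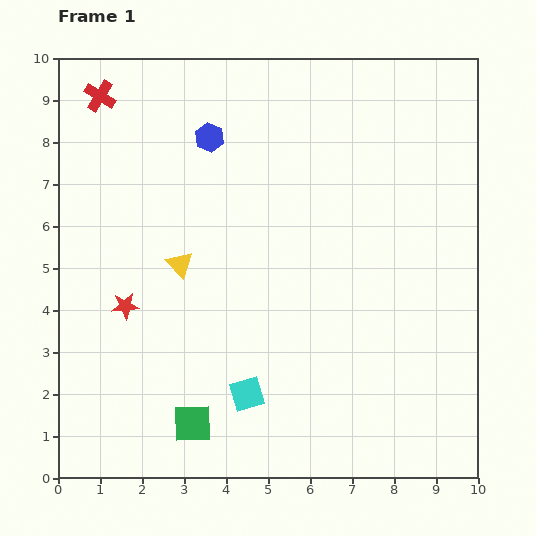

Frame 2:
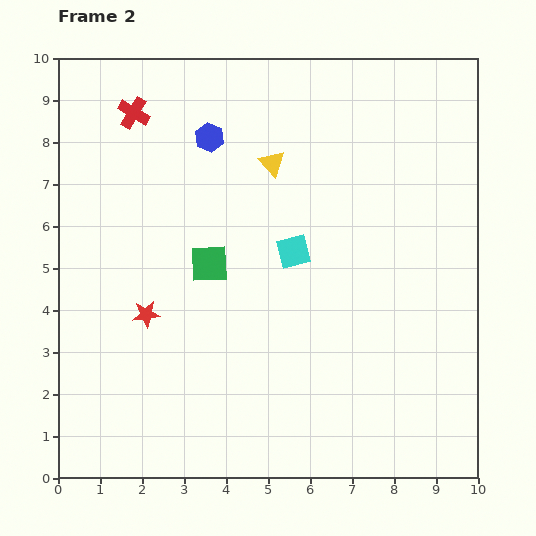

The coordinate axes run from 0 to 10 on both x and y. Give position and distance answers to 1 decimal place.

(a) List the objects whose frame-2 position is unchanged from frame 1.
the blue hexagon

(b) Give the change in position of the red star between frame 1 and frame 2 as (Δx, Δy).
(0.5, -0.2)

The red star was at (1.6, 4.1) in frame 1 and (2.1, 3.9) in frame 2.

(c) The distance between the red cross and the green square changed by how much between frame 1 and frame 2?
-4.1

Distance in frame 1: 8.1. Distance in frame 2: 4.0.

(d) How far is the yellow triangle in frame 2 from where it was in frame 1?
3.3

The yellow triangle moved from (2.9, 5.1) to (5.1, 7.5), a distance of √(2.2² + 2.4²) ≈ 3.3.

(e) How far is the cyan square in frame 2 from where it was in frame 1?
3.6

The cyan square moved from (4.5, 2.0) to (5.6, 5.4), a distance of √(1.1² + 3.4²) ≈ 3.6.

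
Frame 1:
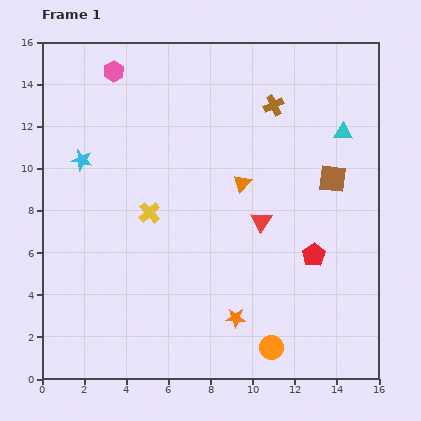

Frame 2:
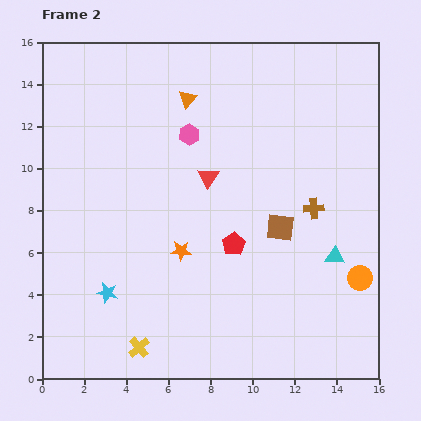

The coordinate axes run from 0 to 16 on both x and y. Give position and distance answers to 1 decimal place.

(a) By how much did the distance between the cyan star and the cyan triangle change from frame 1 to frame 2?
-1.6

Distance in frame 1: 12.5. Distance in frame 2: 10.9.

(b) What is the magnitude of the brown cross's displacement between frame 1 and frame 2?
5.3

The brown cross moved from (11.0, 13.0) to (12.9, 8.1), a distance of √(1.9² + 4.9²) ≈ 5.3.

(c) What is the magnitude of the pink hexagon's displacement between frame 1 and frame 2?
4.7

The pink hexagon moved from (3.4, 14.6) to (7.0, 11.6), a distance of √(3.6² + 3.0²) ≈ 4.7.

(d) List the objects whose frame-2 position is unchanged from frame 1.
none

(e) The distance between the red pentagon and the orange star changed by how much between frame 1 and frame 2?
-2.3

Distance in frame 1: 4.8. Distance in frame 2: 2.5.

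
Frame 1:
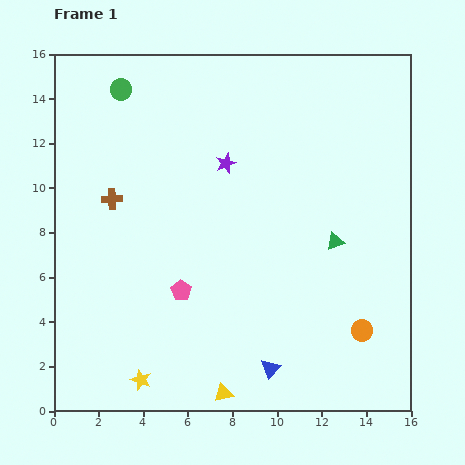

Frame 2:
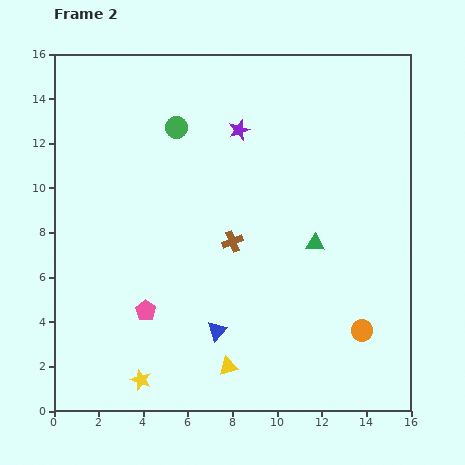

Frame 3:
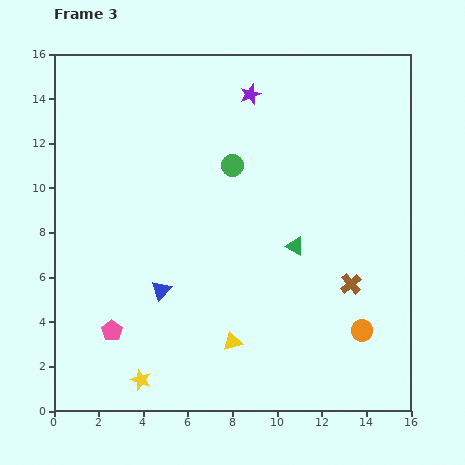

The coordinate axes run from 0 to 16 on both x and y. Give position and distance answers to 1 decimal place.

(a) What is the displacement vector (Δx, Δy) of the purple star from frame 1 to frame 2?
(0.6, 1.5)

The purple star was at (7.7, 11.1) in frame 1 and (8.3, 12.6) in frame 2.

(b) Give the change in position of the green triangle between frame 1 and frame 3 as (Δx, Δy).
(-1.8, -0.2)

The green triangle was at (12.6, 7.6) in frame 1 and (10.8, 7.4) in frame 3.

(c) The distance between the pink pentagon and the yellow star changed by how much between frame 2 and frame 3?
-0.5

Distance in frame 2: 3.1. Distance in frame 3: 2.6.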